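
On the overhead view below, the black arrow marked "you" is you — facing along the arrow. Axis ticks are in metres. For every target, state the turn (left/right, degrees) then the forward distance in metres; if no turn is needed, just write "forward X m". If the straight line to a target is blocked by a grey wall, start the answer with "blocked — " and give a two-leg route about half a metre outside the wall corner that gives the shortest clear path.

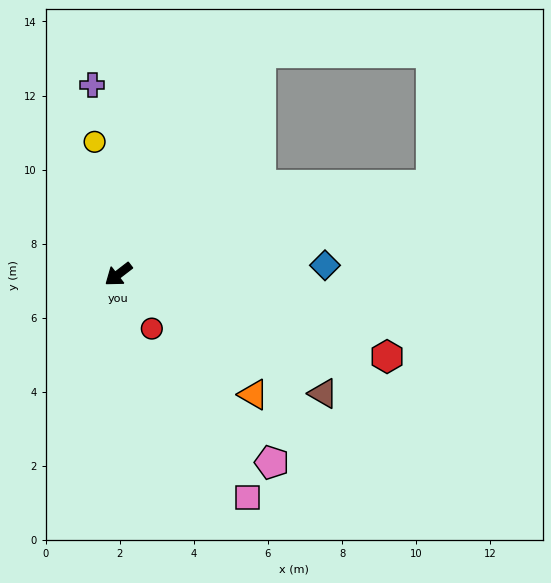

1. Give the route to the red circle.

turn left 84°, forward 1.7 m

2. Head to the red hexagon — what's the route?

turn left 125°, forward 7.6 m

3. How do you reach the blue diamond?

turn left 145°, forward 5.6 m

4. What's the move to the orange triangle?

turn left 101°, forward 4.9 m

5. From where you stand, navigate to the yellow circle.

turn right 117°, forward 3.6 m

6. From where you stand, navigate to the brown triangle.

turn left 112°, forward 6.4 m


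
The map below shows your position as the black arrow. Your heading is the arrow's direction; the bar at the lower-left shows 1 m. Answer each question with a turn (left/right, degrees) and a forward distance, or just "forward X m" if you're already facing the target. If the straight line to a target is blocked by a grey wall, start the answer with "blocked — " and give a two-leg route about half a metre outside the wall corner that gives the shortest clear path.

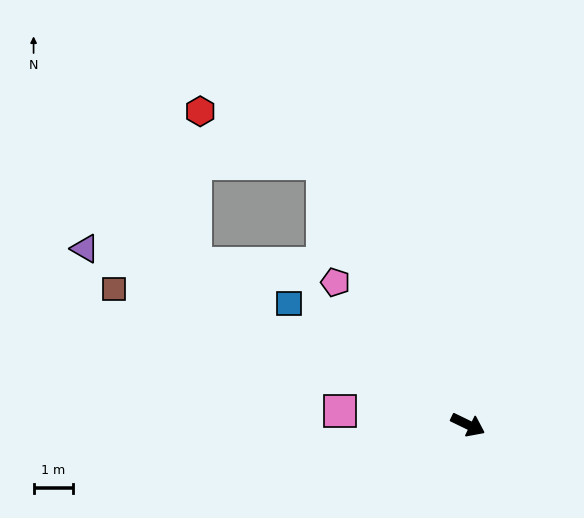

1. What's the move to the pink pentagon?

turn left 159°, forward 5.0 m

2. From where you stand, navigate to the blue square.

turn left 172°, forward 5.5 m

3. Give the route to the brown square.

turn right 175°, forward 9.7 m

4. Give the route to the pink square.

turn right 160°, forward 3.3 m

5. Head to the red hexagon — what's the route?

blocked — turn left 145°, forward 7.6 m, then turn left 38°, forward 3.4 m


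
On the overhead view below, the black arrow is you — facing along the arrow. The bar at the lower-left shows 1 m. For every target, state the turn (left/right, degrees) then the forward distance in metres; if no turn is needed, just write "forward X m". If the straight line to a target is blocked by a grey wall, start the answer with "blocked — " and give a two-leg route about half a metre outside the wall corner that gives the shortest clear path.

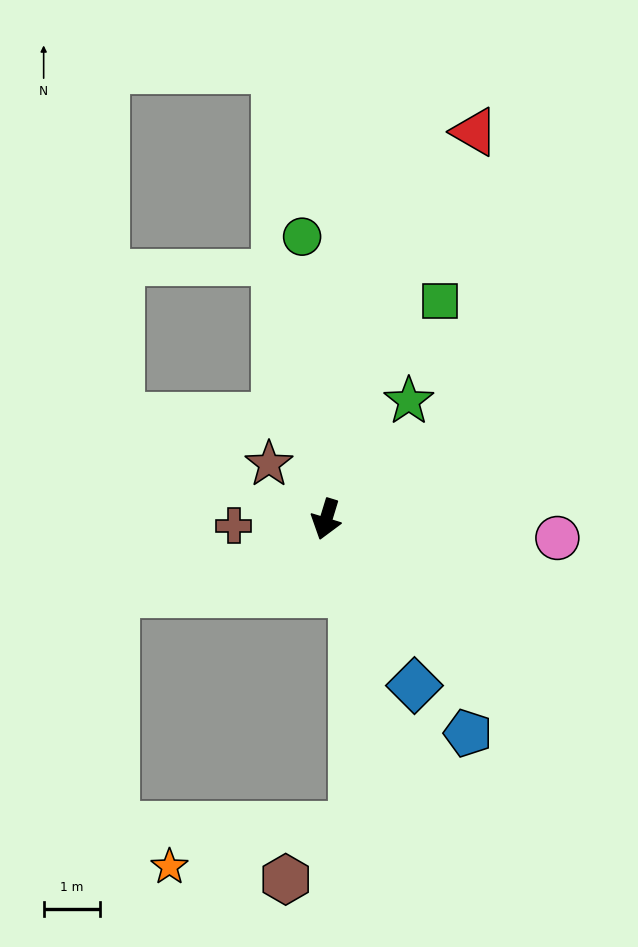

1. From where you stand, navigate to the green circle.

turn right 158°, forward 5.0 m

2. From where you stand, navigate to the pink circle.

turn left 102°, forward 4.1 m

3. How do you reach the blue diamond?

turn left 45°, forward 3.3 m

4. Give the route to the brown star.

turn right 117°, forward 1.4 m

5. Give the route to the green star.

turn left 162°, forward 2.5 m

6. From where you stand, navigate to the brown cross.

turn right 69°, forward 1.6 m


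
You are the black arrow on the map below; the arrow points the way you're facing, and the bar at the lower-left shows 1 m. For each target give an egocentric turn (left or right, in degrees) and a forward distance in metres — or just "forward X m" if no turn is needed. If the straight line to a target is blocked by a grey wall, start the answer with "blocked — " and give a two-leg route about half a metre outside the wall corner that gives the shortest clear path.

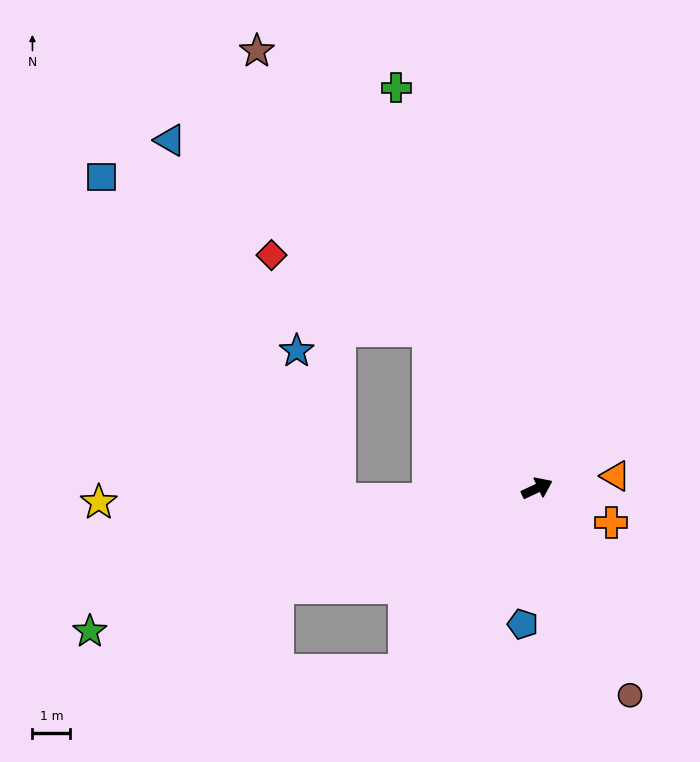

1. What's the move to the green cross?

turn left 84°, forward 11.2 m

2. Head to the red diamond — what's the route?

blocked — turn left 99°, forward 5.1 m, then turn left 30°, forward 4.6 m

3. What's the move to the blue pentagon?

turn right 121°, forward 3.6 m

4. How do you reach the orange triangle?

turn right 16°, forward 2.1 m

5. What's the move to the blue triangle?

blocked — turn left 99°, forward 5.1 m, then turn left 19°, forward 8.5 m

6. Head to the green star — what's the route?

turn left 173°, forward 12.4 m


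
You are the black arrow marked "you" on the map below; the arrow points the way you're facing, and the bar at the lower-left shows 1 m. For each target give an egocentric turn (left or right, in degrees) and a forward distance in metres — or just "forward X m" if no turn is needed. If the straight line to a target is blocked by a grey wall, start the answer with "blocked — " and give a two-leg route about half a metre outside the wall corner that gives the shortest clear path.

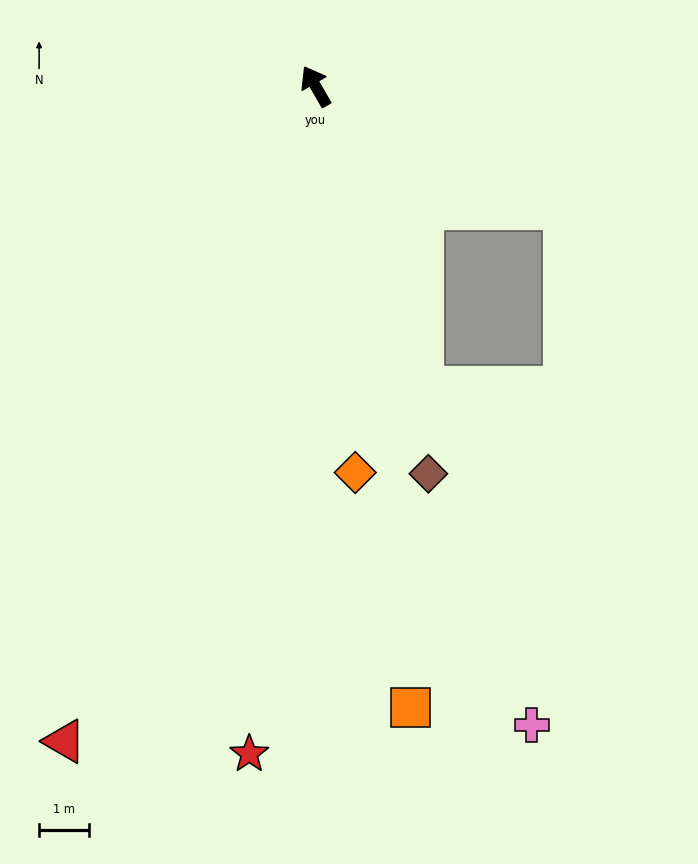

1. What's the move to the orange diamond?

turn left 156°, forward 7.8 m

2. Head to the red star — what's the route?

turn left 144°, forward 13.5 m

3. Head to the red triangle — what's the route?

turn left 129°, forward 14.1 m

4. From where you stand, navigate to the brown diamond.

turn left 166°, forward 8.1 m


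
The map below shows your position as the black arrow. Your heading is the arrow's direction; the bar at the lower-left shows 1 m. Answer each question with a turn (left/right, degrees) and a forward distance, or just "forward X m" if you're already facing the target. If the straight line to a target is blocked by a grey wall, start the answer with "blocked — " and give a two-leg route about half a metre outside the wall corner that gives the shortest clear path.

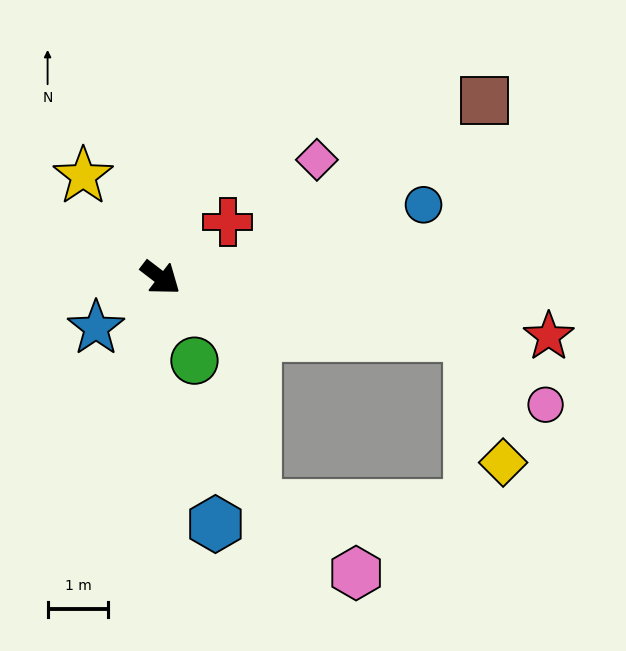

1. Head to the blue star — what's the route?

turn right 105°, forward 1.3 m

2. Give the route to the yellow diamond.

blocked — turn left 27°, forward 5.2 m, then turn right 65°, forward 2.2 m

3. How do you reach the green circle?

turn right 30°, forward 1.5 m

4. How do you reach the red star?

turn left 29°, forward 6.5 m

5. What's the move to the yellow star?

turn left 165°, forward 2.1 m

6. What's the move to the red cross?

turn left 77°, forward 1.4 m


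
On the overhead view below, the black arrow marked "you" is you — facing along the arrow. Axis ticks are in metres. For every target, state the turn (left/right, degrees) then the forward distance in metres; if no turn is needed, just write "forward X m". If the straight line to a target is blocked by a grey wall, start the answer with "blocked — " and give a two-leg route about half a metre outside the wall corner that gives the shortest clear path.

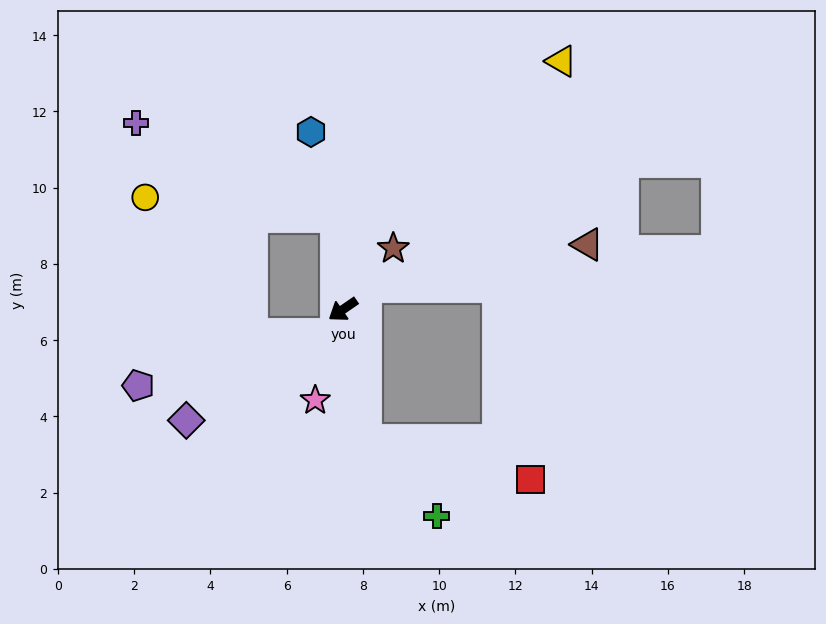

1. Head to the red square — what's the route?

blocked — turn left 65°, forward 3.5 m, then turn left 67°, forward 4.4 m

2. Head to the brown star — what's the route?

turn right 164°, forward 2.1 m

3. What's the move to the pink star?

turn left 38°, forward 2.5 m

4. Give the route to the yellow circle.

blocked — turn right 120°, forward 2.4 m, then turn left 80°, forward 5.0 m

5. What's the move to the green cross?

blocked — turn left 65°, forward 3.5 m, then turn left 33°, forward 2.7 m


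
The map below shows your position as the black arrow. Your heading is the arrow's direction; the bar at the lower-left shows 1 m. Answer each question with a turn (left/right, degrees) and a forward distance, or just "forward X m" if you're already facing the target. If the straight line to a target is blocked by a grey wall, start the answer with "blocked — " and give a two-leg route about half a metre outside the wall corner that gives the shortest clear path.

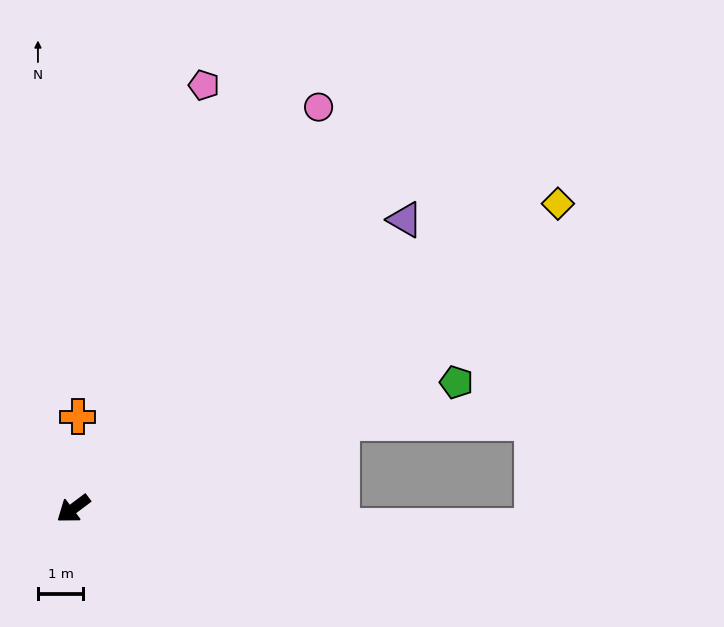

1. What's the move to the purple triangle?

turn right 176°, forward 9.7 m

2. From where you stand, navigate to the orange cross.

turn right 130°, forward 2.0 m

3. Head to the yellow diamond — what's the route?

turn left 175°, forward 12.7 m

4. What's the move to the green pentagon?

turn left 161°, forward 8.9 m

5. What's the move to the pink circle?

turn right 158°, forward 10.4 m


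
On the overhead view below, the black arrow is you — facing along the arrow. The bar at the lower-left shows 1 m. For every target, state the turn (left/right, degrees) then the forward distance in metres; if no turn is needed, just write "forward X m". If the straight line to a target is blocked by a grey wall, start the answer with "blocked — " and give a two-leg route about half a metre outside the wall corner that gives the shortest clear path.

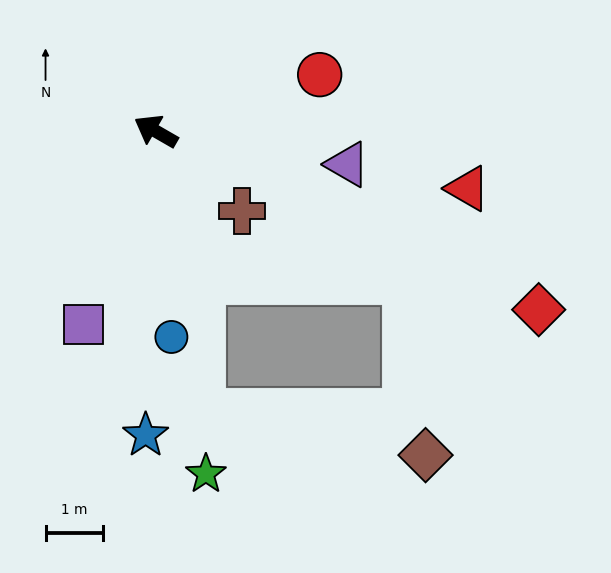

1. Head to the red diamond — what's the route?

turn right 175°, forward 7.3 m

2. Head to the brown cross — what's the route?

turn left 167°, forward 2.0 m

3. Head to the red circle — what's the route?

turn right 131°, forward 3.0 m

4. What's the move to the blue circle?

turn left 124°, forward 3.6 m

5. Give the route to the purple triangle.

turn right 160°, forward 3.4 m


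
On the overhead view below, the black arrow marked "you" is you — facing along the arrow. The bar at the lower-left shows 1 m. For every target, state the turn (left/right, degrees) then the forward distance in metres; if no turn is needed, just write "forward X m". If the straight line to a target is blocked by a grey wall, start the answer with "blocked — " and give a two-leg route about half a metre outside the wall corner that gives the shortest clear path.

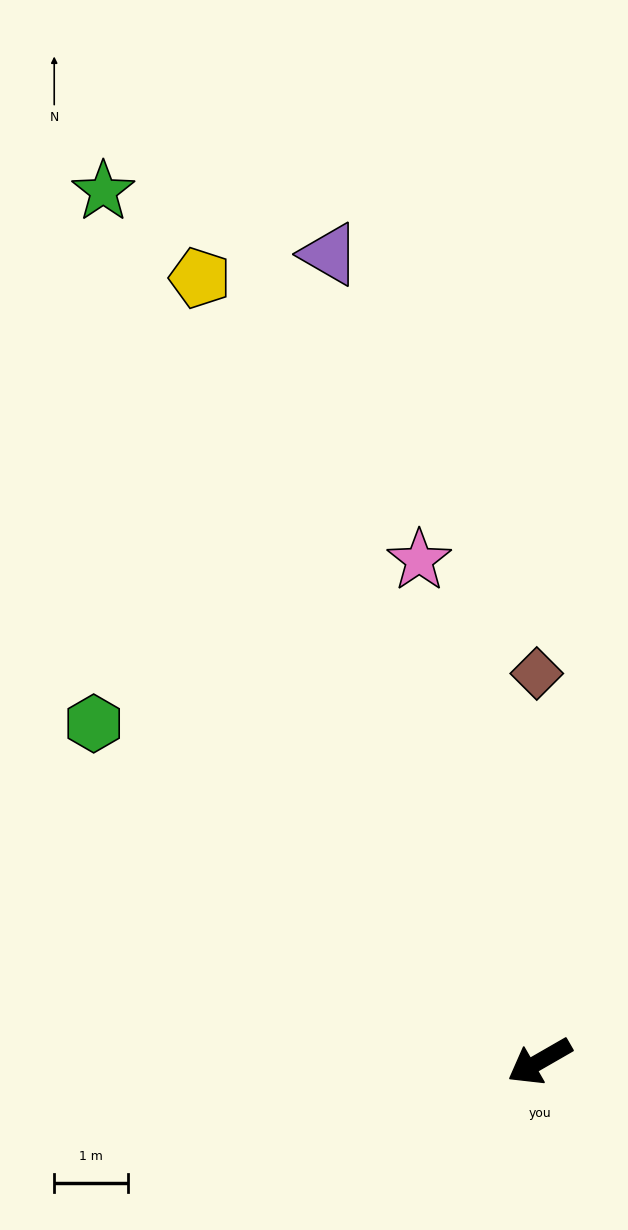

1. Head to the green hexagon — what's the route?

turn right 67°, forward 7.6 m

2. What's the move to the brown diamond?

turn right 119°, forward 5.3 m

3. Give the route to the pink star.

turn right 106°, forward 7.0 m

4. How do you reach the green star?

turn right 93°, forward 13.2 m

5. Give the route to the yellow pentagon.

turn right 96°, forward 11.6 m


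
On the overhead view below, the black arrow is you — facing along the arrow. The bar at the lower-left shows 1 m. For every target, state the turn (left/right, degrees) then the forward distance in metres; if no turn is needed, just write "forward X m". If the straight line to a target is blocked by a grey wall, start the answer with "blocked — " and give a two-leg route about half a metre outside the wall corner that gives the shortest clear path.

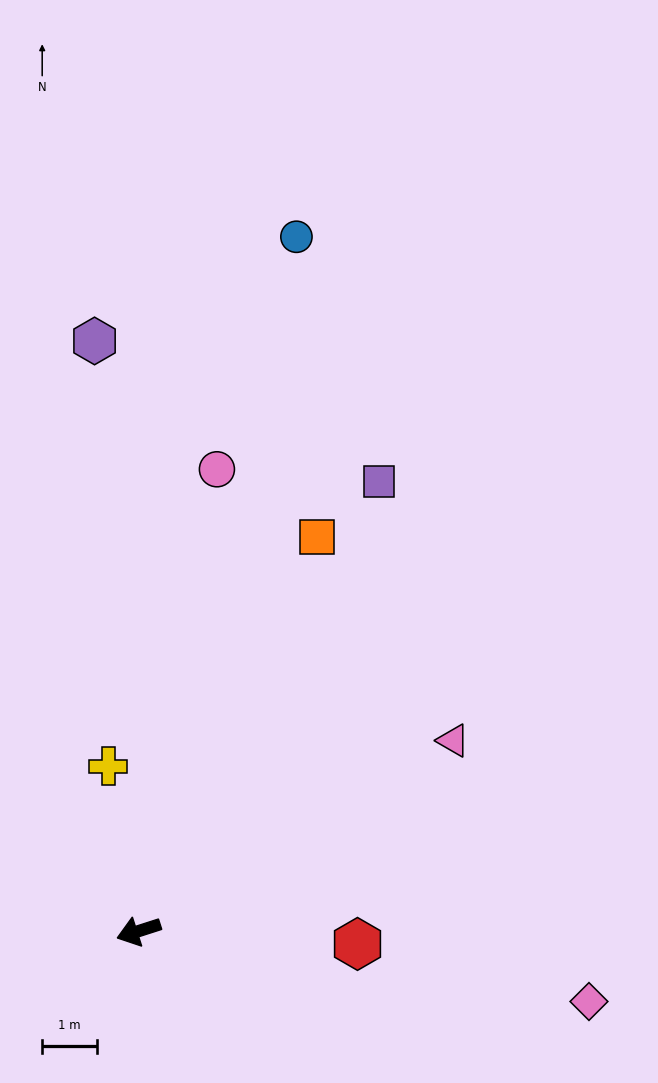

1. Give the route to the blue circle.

turn right 121°, forward 13.0 m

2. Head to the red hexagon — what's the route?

turn left 159°, forward 4.0 m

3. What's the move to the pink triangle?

turn right 167°, forward 6.7 m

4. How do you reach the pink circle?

turn right 117°, forward 8.6 m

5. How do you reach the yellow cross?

turn right 97°, forward 3.1 m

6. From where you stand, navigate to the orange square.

turn right 132°, forward 7.9 m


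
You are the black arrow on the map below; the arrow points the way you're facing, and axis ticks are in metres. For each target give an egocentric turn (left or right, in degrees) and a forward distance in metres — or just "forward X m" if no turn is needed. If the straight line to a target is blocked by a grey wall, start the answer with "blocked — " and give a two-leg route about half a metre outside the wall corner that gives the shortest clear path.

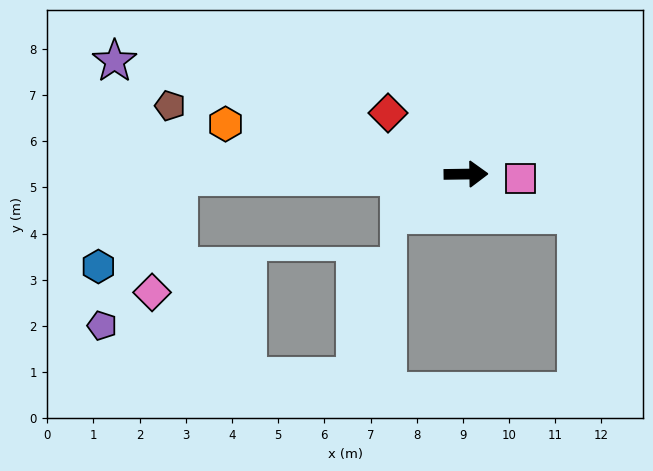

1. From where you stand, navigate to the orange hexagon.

turn left 167°, forward 5.3 m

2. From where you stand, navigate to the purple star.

turn left 161°, forward 8.0 m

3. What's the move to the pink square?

turn right 5°, forward 1.2 m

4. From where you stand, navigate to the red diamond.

turn left 141°, forward 2.1 m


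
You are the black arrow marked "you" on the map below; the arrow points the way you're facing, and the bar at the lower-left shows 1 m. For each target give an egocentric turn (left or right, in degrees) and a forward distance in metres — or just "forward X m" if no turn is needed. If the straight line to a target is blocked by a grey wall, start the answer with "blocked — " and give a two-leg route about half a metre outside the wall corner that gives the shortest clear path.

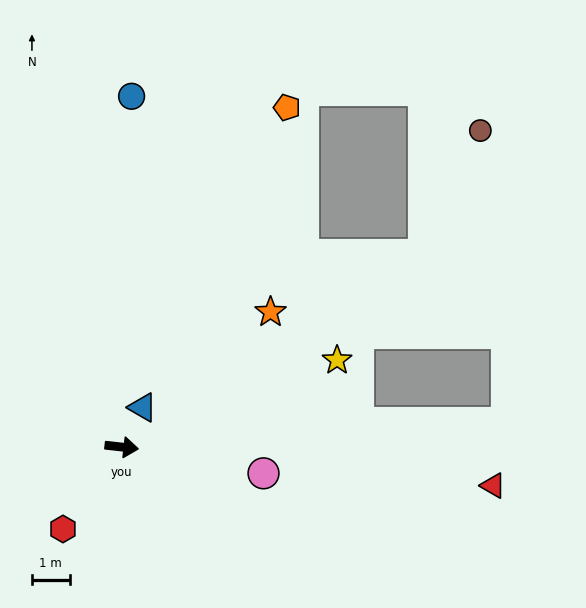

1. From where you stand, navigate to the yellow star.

turn left 28°, forward 6.2 m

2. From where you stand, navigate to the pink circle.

turn right 4°, forward 3.8 m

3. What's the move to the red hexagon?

turn right 119°, forward 2.7 m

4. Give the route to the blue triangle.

turn left 69°, forward 1.2 m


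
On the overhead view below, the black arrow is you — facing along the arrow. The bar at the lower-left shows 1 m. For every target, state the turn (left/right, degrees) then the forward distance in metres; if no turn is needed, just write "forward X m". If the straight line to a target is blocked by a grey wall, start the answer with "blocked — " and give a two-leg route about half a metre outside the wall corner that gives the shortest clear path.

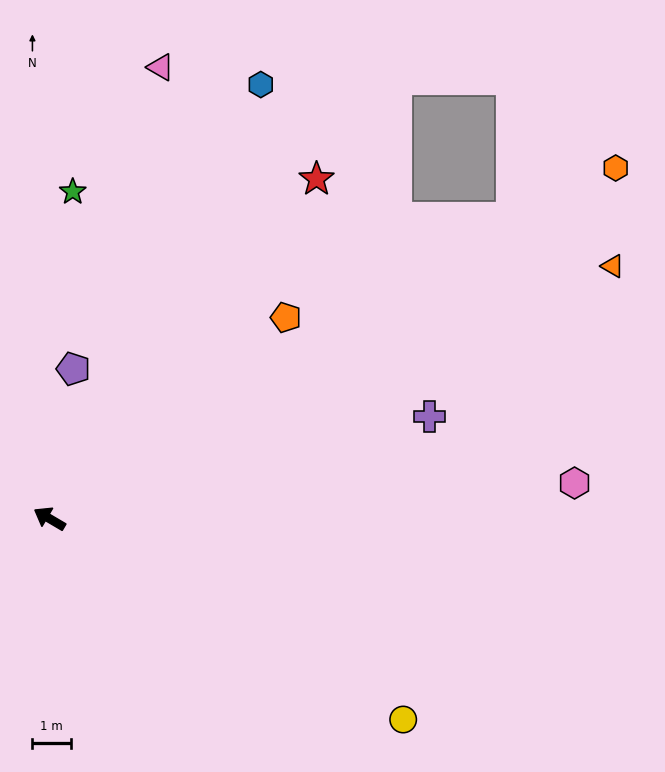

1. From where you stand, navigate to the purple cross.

turn right 134°, forward 10.3 m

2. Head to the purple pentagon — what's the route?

turn right 69°, forward 4.0 m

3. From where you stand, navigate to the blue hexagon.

turn right 85°, forward 12.6 m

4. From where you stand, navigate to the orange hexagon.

turn right 118°, forward 17.4 m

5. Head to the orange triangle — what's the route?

turn right 125°, forward 16.1 m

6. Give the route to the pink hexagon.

turn right 146°, forward 13.7 m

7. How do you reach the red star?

turn right 98°, forward 11.3 m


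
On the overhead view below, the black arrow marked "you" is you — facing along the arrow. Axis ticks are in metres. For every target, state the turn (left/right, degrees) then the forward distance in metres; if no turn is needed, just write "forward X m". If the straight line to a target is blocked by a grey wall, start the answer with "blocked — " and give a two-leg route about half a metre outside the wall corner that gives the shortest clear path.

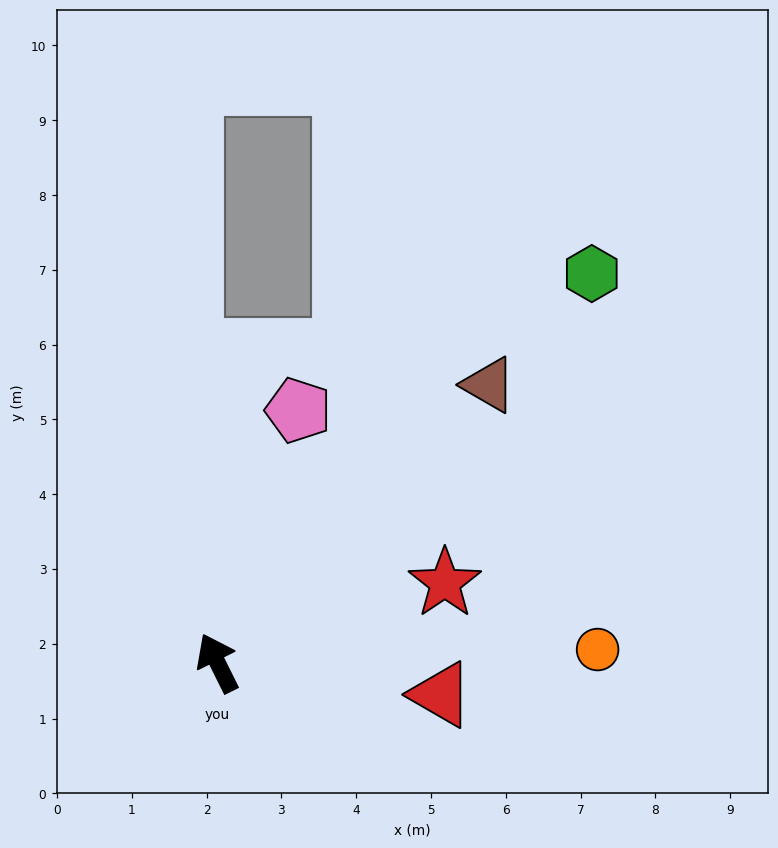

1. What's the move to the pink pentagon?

turn right 44°, forward 3.5 m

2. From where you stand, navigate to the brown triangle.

turn right 71°, forward 5.2 m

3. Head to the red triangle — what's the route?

turn right 125°, forward 3.0 m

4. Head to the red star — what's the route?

turn right 97°, forward 3.2 m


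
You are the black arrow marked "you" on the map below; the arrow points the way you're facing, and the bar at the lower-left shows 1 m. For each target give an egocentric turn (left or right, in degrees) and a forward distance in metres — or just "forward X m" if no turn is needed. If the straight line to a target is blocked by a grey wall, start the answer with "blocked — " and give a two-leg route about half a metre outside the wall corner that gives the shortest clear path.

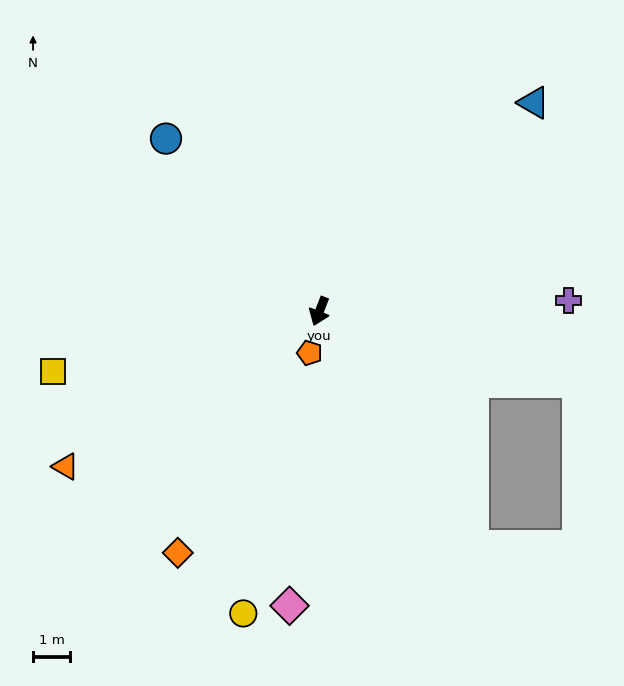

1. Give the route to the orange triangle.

turn right 37°, forward 8.0 m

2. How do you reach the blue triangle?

turn left 156°, forward 8.0 m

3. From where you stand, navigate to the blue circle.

turn right 117°, forward 6.2 m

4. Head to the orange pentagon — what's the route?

turn left 8°, forward 1.1 m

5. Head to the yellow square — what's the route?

turn right 56°, forward 7.3 m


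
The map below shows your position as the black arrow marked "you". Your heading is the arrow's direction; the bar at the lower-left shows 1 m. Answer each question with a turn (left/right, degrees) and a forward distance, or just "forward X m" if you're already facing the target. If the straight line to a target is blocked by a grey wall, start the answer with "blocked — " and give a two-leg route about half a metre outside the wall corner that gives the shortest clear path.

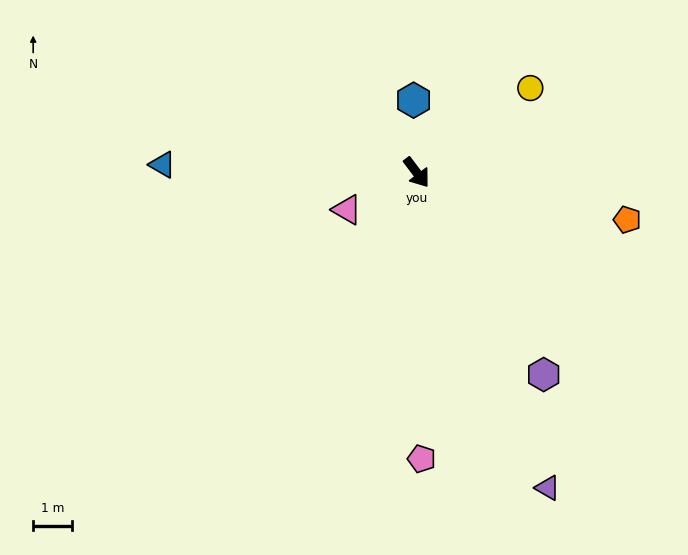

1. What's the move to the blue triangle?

turn right 129°, forward 6.5 m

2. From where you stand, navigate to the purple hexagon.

turn right 5°, forward 6.1 m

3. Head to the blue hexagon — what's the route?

turn left 145°, forward 1.8 m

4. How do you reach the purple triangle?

turn right 14°, forward 8.7 m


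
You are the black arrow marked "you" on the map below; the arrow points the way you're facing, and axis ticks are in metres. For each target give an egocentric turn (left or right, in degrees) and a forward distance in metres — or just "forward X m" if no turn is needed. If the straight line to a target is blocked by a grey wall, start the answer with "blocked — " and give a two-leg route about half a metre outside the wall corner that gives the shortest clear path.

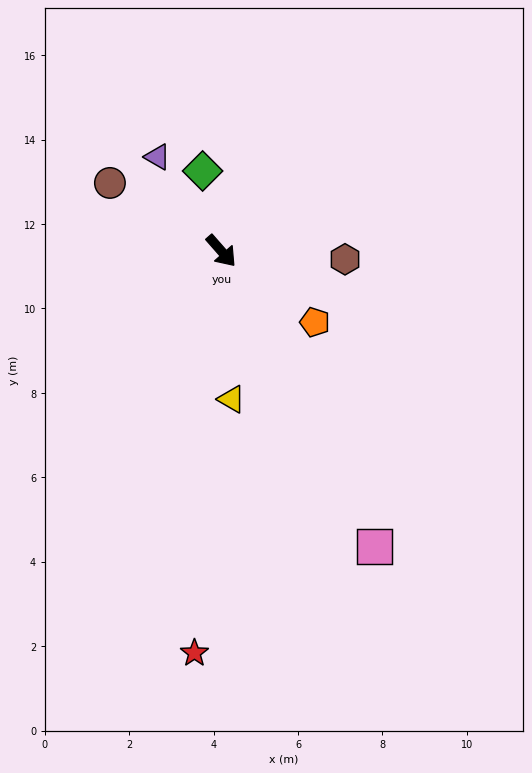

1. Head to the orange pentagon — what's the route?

turn left 11°, forward 2.8 m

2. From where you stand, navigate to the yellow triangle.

turn right 37°, forward 3.5 m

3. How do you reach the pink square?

turn right 14°, forward 7.9 m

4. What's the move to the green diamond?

turn left 152°, forward 1.9 m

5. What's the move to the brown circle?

turn right 163°, forward 3.1 m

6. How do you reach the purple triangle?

turn left 173°, forward 2.7 m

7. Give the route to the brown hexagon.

turn left 45°, forward 2.9 m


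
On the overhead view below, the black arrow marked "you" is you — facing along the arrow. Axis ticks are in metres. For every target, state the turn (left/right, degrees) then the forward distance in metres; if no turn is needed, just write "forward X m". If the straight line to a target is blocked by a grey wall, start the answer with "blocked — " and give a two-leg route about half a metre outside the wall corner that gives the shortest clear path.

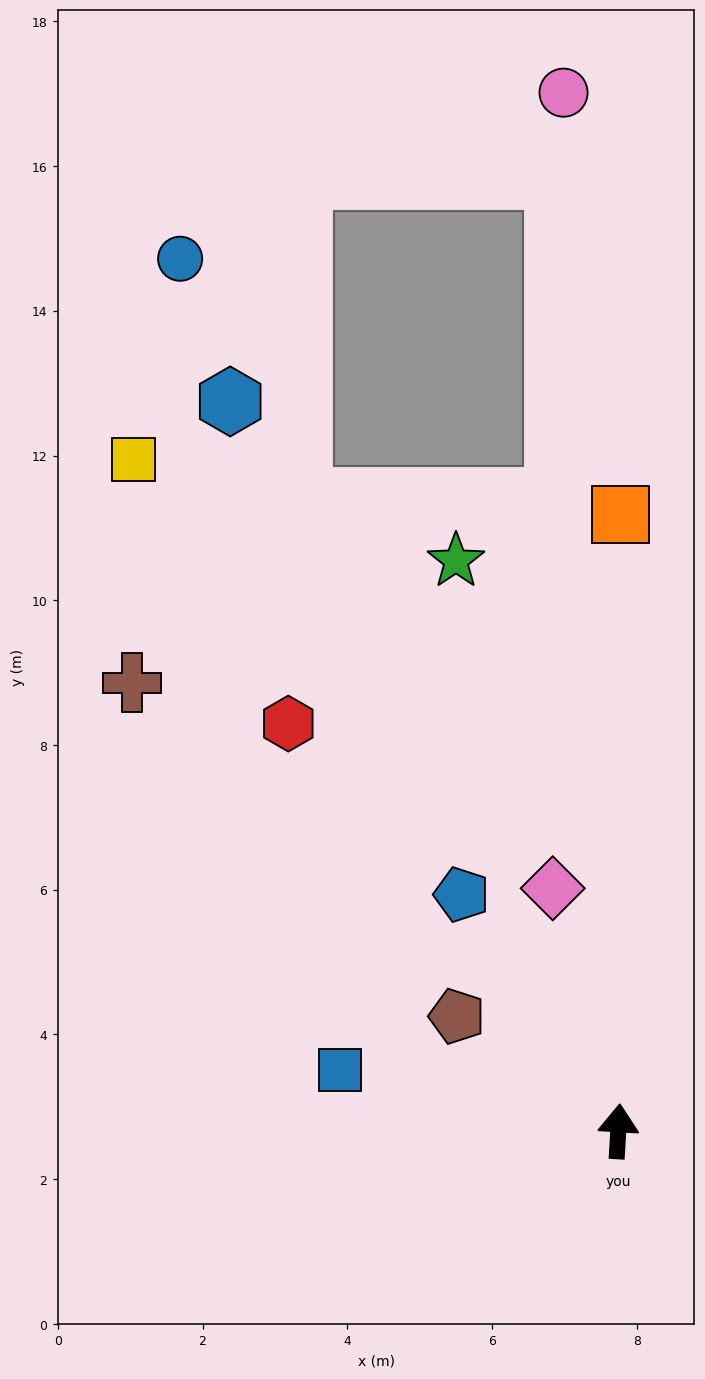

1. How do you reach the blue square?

turn left 81°, forward 3.9 m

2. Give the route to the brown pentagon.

turn left 58°, forward 2.7 m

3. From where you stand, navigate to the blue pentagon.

turn left 37°, forward 3.9 m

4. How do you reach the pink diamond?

turn left 18°, forward 3.5 m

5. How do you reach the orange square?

turn left 3°, forward 8.5 m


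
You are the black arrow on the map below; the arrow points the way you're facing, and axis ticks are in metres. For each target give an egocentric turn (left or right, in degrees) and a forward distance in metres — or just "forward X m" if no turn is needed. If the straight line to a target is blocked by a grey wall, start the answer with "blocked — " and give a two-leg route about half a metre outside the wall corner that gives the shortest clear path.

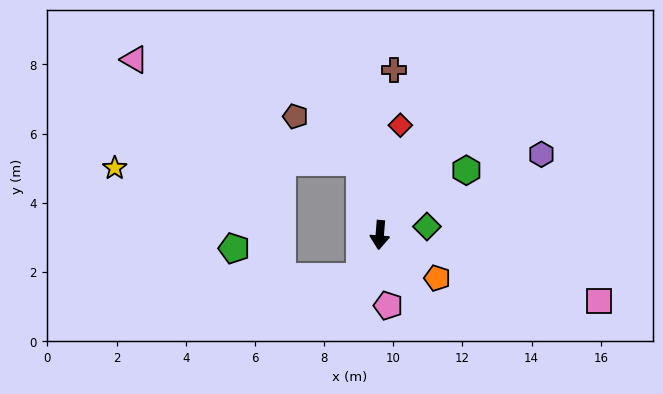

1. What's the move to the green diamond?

turn left 105°, forward 1.4 m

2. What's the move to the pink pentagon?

turn left 11°, forward 2.1 m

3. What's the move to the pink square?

turn left 78°, forward 6.6 m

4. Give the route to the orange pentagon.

turn left 58°, forward 2.1 m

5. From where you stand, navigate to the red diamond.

turn left 174°, forward 3.2 m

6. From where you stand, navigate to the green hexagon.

turn left 131°, forward 3.1 m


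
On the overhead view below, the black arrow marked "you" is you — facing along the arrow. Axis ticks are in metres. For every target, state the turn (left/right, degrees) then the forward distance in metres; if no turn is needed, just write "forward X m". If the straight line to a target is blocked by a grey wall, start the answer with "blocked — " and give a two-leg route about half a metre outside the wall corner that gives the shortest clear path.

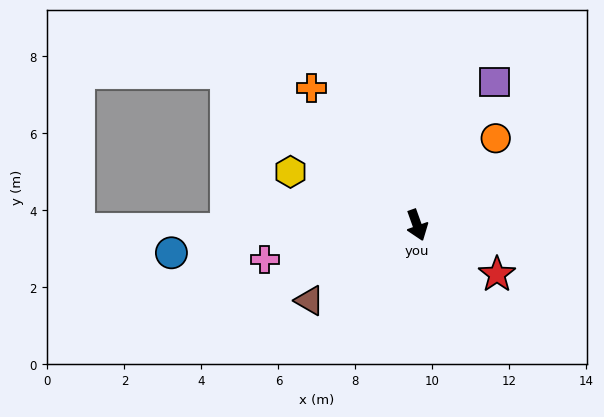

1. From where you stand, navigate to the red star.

turn left 39°, forward 2.4 m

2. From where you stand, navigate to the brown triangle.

turn right 75°, forward 3.4 m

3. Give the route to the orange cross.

turn right 162°, forward 4.5 m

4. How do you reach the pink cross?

turn right 97°, forward 4.1 m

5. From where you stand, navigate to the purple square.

turn left 132°, forward 4.2 m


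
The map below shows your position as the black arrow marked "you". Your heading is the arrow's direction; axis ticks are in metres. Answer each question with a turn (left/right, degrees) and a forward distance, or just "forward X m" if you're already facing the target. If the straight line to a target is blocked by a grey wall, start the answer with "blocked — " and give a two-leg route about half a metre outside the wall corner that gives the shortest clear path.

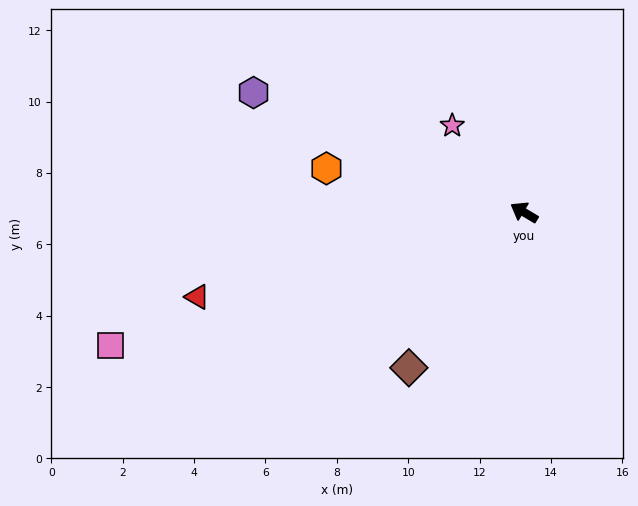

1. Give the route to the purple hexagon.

turn left 7°, forward 8.3 m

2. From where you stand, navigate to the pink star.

turn right 20°, forward 3.2 m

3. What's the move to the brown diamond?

turn left 84°, forward 5.4 m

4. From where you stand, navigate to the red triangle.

turn left 45°, forward 9.5 m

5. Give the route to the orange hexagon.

turn left 18°, forward 5.7 m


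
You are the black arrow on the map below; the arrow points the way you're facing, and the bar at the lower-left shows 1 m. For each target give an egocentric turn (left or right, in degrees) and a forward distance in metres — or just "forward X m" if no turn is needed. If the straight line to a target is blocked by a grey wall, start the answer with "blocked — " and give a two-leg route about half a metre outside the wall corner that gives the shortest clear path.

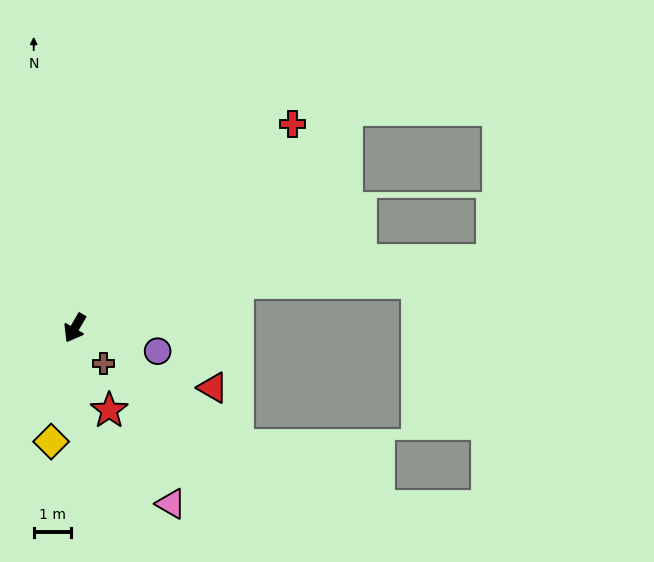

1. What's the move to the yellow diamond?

turn left 18°, forward 3.1 m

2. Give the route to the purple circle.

turn left 104°, forward 2.3 m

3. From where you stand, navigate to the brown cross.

turn left 69°, forward 1.2 m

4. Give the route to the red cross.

turn left 163°, forward 7.9 m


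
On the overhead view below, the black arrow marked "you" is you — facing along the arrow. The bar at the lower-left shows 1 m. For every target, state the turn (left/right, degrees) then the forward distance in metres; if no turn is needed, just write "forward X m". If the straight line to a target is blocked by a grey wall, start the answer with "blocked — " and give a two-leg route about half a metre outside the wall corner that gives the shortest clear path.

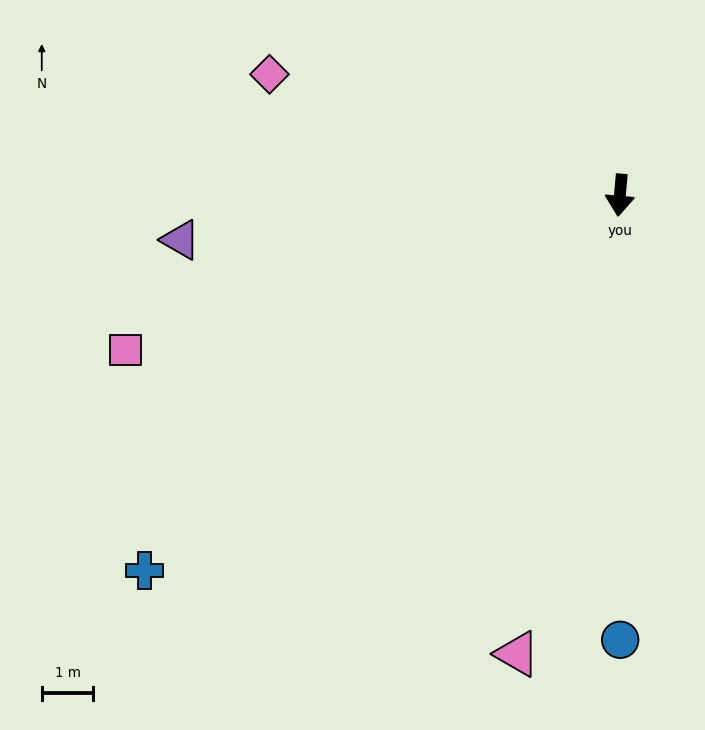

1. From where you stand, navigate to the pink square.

turn right 68°, forward 10.0 m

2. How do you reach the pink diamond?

turn right 104°, forward 7.2 m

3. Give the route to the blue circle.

turn left 5°, forward 8.6 m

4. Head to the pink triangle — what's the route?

turn right 8°, forward 9.1 m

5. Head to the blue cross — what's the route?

turn right 47°, forward 11.7 m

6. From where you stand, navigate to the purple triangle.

turn right 79°, forward 8.6 m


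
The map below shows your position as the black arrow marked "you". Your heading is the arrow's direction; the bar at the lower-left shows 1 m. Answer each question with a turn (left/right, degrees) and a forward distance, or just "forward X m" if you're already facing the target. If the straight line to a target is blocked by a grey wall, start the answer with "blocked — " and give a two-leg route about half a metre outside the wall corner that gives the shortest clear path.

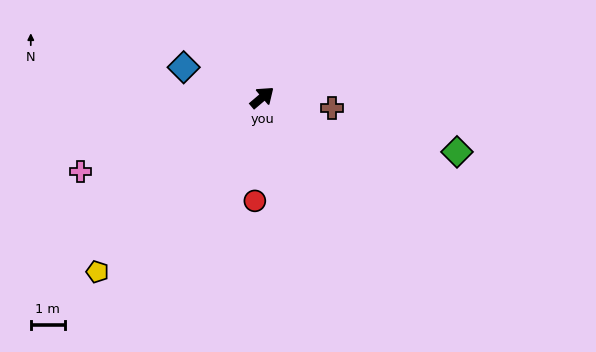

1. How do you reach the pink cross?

turn left 162°, forward 5.8 m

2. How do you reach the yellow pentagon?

turn right 174°, forward 7.0 m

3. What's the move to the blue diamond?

turn left 119°, forward 2.5 m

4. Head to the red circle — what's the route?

turn right 134°, forward 3.0 m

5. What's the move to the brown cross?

turn right 49°, forward 2.1 m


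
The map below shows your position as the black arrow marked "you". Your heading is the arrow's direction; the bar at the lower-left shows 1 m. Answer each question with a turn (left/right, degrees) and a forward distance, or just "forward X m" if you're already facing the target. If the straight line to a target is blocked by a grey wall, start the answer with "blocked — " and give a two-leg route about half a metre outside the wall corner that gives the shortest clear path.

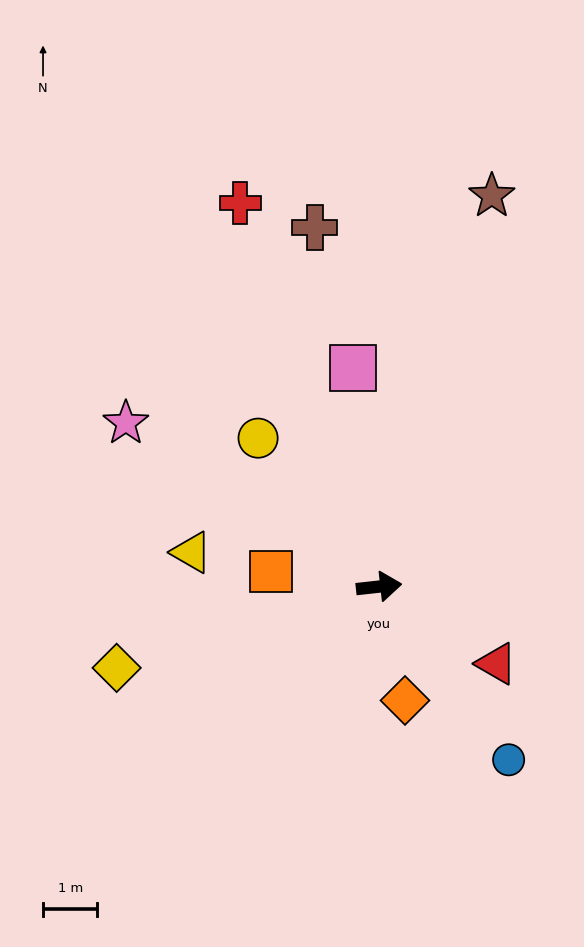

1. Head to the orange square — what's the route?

turn left 166°, forward 2.0 m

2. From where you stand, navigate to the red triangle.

turn right 40°, forward 2.6 m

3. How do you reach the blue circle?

turn right 60°, forward 4.0 m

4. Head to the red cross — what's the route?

turn left 104°, forward 7.5 m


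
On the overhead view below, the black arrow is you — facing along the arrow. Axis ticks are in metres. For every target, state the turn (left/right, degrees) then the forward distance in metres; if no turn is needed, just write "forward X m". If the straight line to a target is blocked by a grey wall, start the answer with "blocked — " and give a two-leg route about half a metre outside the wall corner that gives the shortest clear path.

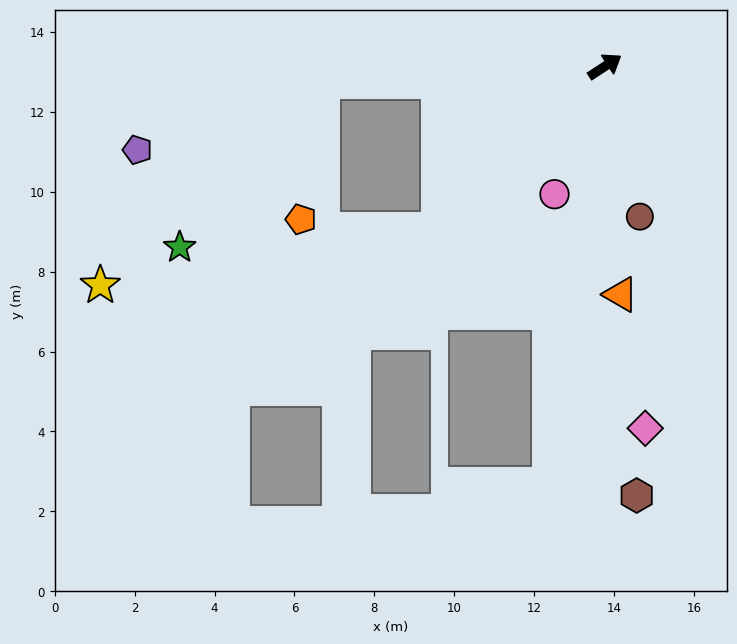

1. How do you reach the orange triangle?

turn right 119°, forward 5.7 m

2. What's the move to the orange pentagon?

blocked — turn left 150°, forward 7.1 m, then turn left 78°, forward 3.5 m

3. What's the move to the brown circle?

turn right 110°, forward 3.9 m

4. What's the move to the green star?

blocked — turn left 150°, forward 7.1 m, then turn left 46°, forward 5.5 m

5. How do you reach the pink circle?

turn right 145°, forward 3.4 m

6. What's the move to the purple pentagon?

blocked — turn left 150°, forward 7.1 m, then turn left 17°, forward 4.9 m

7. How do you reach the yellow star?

blocked — turn right 169°, forward 5.8 m, then turn right 35°, forward 8.6 m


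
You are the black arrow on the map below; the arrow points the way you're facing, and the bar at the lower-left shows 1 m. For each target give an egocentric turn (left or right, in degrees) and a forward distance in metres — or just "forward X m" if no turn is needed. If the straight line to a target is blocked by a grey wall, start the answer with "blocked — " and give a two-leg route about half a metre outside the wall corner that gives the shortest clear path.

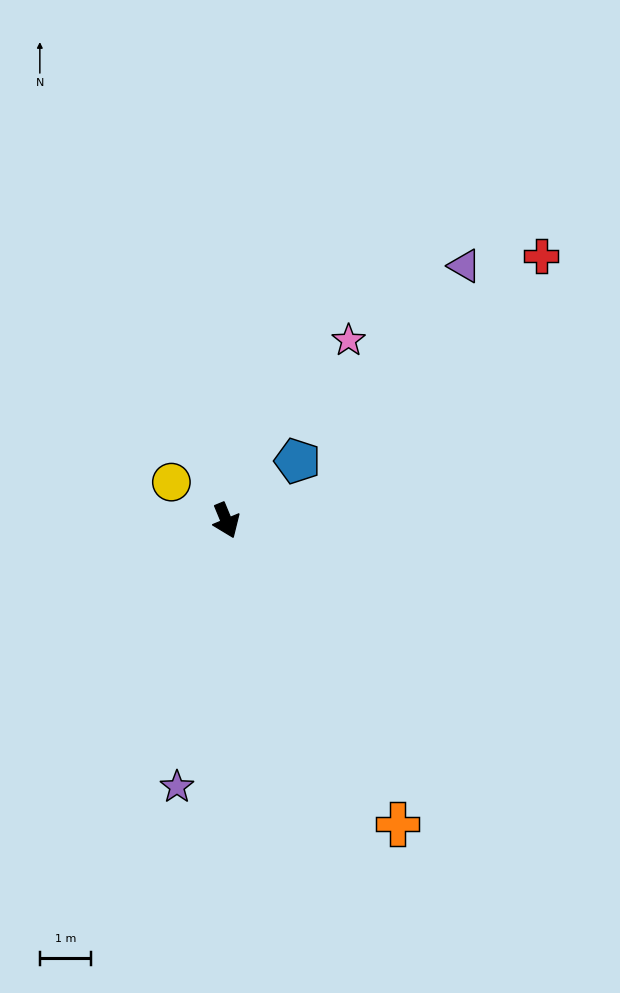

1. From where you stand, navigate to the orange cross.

turn left 7°, forward 6.8 m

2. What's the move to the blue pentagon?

turn left 107°, forward 1.8 m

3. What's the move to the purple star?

turn right 33°, forward 5.3 m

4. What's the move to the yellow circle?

turn right 148°, forward 1.3 m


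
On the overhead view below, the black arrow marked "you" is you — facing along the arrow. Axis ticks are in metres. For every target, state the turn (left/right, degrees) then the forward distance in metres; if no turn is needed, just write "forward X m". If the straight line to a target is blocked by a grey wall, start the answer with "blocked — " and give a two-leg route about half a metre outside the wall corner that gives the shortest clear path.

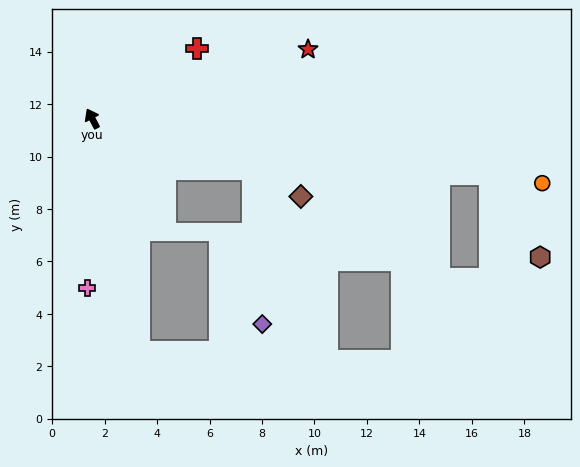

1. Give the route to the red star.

turn right 100°, forward 8.6 m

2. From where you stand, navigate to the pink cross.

turn left 151°, forward 6.5 m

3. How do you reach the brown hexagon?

blocked — turn right 126°, forward 15.3 m, then turn right 50°, forward 3.7 m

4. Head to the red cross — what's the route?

turn right 84°, forward 4.8 m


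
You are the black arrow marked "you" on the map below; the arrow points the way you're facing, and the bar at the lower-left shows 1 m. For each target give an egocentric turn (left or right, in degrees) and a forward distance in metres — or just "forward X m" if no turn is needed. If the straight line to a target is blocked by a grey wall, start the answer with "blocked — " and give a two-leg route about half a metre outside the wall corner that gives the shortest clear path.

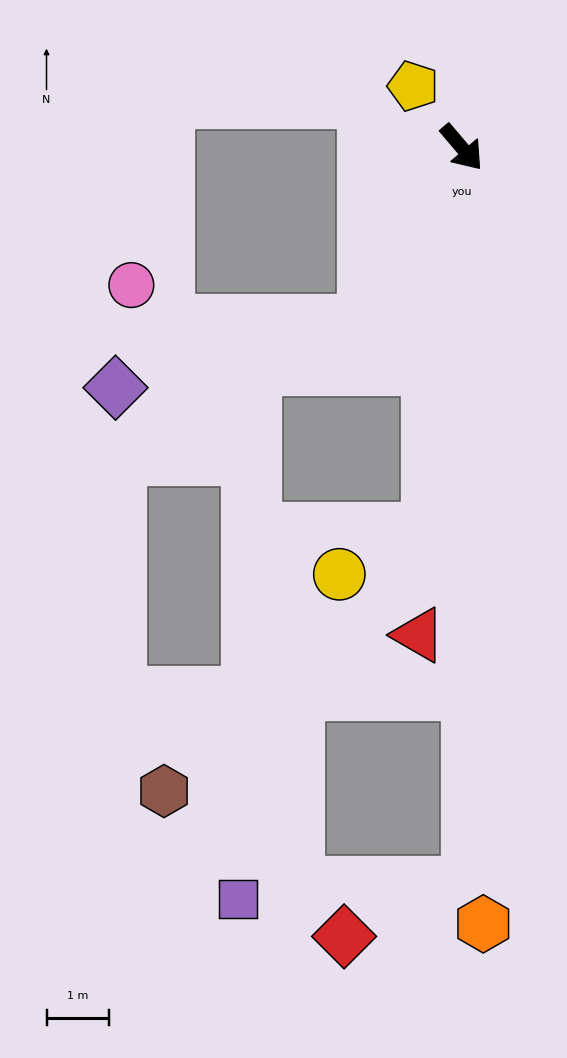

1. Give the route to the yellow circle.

blocked — turn right 45°, forward 6.1 m, then turn right 59°, forward 1.6 m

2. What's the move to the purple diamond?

blocked — turn right 70°, forward 3.2 m, then turn right 45°, forward 4.1 m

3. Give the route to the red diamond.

blocked — turn right 40°, forward 11.7 m, then turn right 67°, forward 2.1 m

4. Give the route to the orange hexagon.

turn right 39°, forward 12.4 m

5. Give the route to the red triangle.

turn right 45°, forward 7.8 m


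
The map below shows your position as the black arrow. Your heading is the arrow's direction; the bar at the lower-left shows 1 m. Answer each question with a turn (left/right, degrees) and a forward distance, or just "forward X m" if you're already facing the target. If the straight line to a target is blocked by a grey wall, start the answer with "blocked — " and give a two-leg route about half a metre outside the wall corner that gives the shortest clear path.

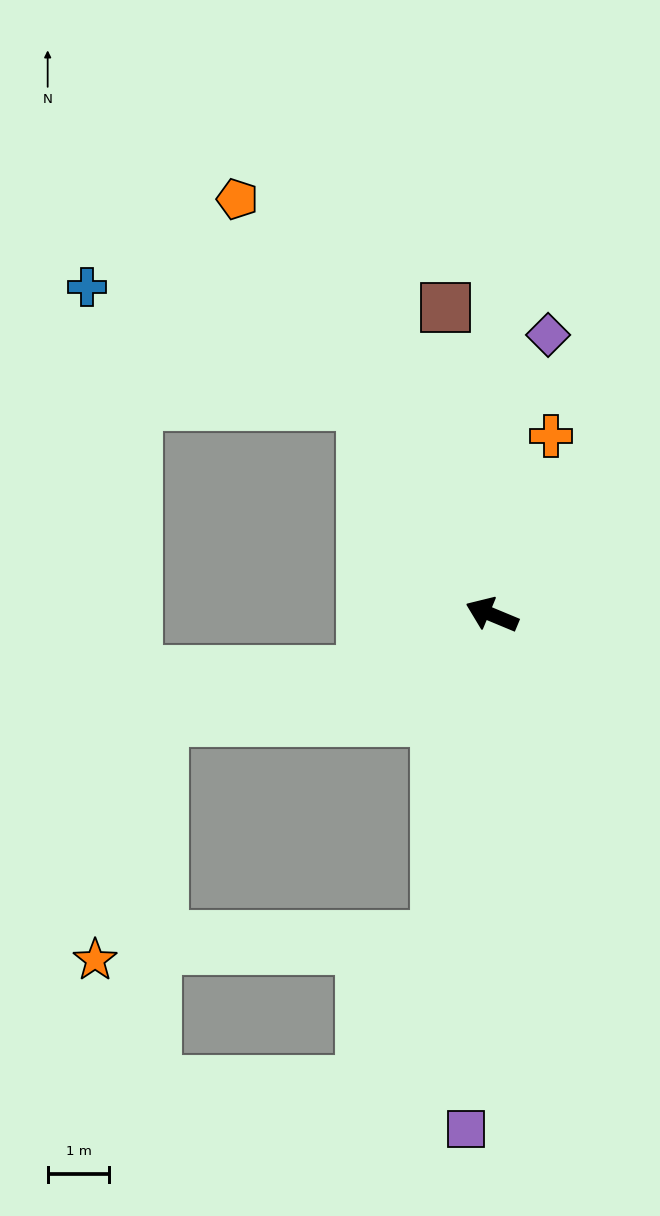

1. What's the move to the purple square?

turn left 110°, forward 8.3 m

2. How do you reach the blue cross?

blocked — turn right 36°, forward 4.0 m, then turn left 36°, forward 4.9 m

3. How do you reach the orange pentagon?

turn right 36°, forward 7.9 m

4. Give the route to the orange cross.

turn right 86°, forward 3.0 m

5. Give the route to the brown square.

turn right 59°, forward 5.0 m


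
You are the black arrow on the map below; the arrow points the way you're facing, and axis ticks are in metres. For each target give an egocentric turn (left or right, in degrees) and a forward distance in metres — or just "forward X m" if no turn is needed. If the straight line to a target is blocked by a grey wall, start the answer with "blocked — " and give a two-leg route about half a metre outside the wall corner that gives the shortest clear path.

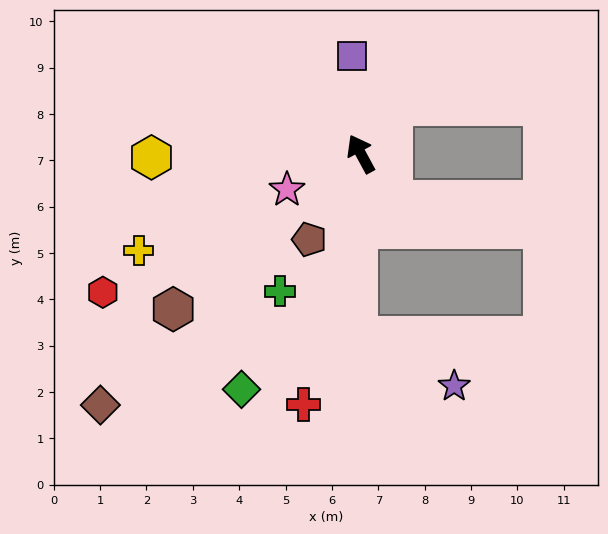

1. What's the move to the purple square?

turn right 23°, forward 2.1 m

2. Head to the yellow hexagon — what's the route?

turn left 62°, forward 4.5 m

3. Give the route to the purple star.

blocked — turn left 151°, forward 3.9 m, then turn left 63°, forward 2.3 m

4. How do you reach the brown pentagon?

turn left 120°, forward 2.2 m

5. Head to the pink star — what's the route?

turn left 87°, forward 1.8 m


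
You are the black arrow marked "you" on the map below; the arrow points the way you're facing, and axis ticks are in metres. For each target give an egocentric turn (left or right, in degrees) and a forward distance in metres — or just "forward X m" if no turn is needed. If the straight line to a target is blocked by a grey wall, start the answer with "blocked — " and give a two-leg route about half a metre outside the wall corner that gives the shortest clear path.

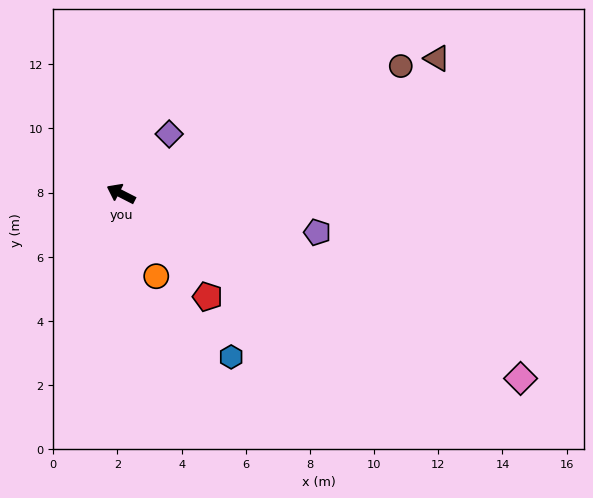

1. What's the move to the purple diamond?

turn right 102°, forward 2.4 m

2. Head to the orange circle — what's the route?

turn left 140°, forward 2.8 m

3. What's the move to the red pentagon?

turn left 157°, forward 4.2 m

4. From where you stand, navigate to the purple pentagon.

turn right 164°, forward 6.2 m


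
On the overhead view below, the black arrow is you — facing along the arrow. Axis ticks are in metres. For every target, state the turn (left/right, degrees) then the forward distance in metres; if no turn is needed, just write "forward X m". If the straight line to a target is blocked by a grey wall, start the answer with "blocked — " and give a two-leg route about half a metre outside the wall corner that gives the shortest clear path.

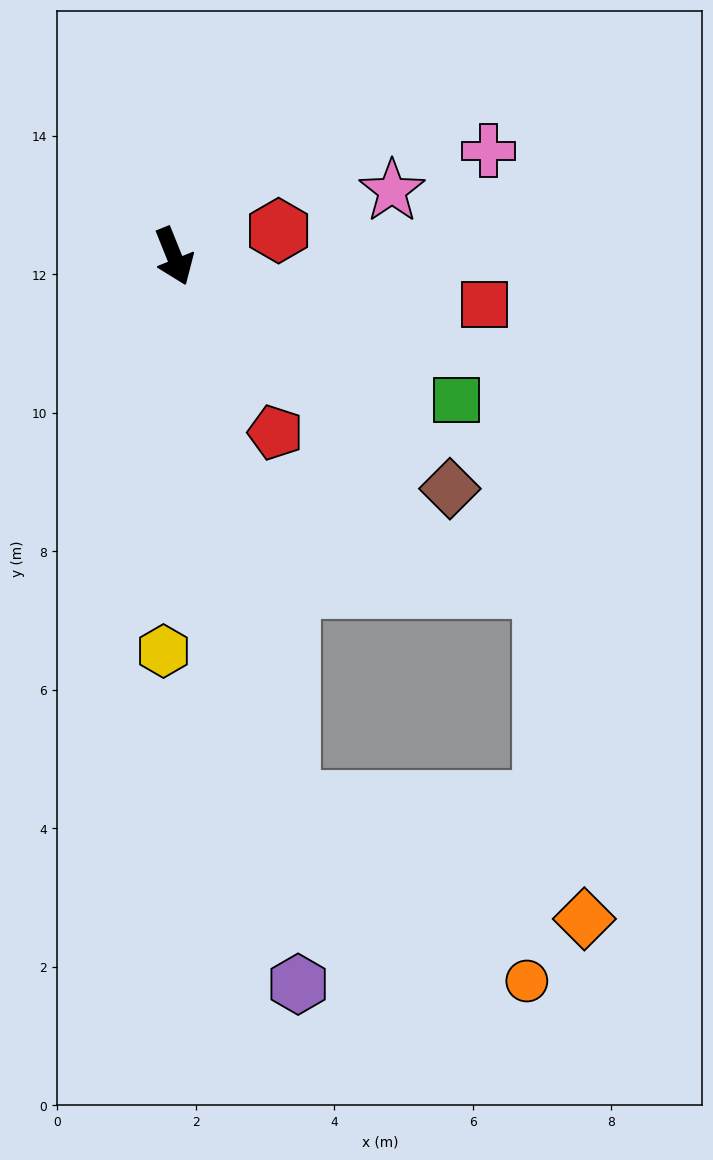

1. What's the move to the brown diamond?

turn left 28°, forward 5.2 m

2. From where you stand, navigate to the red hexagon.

turn left 82°, forward 1.6 m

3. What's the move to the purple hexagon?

turn right 12°, forward 10.7 m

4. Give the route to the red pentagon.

turn left 8°, forward 2.9 m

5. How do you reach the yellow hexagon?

turn right 23°, forward 5.7 m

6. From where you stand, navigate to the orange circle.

blocked — turn right 10°, forward 8.0 m, then turn left 41°, forward 4.3 m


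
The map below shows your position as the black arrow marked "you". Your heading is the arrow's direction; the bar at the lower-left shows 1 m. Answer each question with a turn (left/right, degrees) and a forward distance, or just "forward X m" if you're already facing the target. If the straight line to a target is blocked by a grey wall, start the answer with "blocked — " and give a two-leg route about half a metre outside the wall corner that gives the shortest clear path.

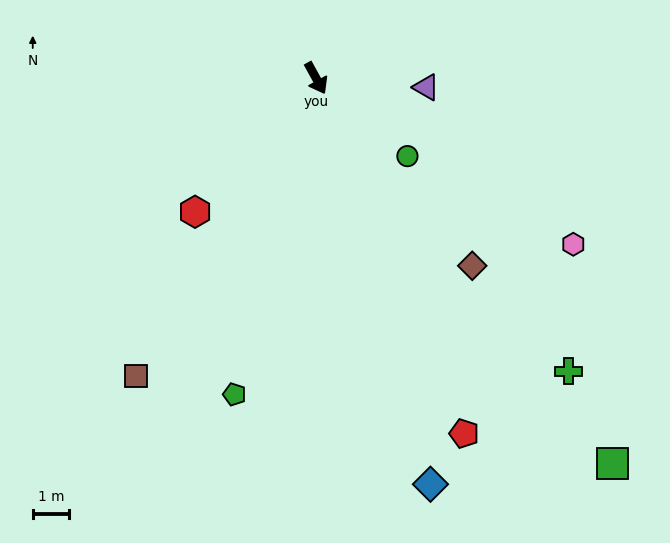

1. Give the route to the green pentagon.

turn right 43°, forward 9.0 m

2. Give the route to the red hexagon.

turn right 71°, forward 5.0 m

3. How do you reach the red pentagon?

turn right 6°, forward 10.6 m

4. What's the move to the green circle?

turn left 21°, forward 3.3 m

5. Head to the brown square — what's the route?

turn right 60°, forward 9.6 m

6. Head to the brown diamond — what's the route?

turn left 11°, forward 6.7 m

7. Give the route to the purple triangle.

turn left 56°, forward 3.0 m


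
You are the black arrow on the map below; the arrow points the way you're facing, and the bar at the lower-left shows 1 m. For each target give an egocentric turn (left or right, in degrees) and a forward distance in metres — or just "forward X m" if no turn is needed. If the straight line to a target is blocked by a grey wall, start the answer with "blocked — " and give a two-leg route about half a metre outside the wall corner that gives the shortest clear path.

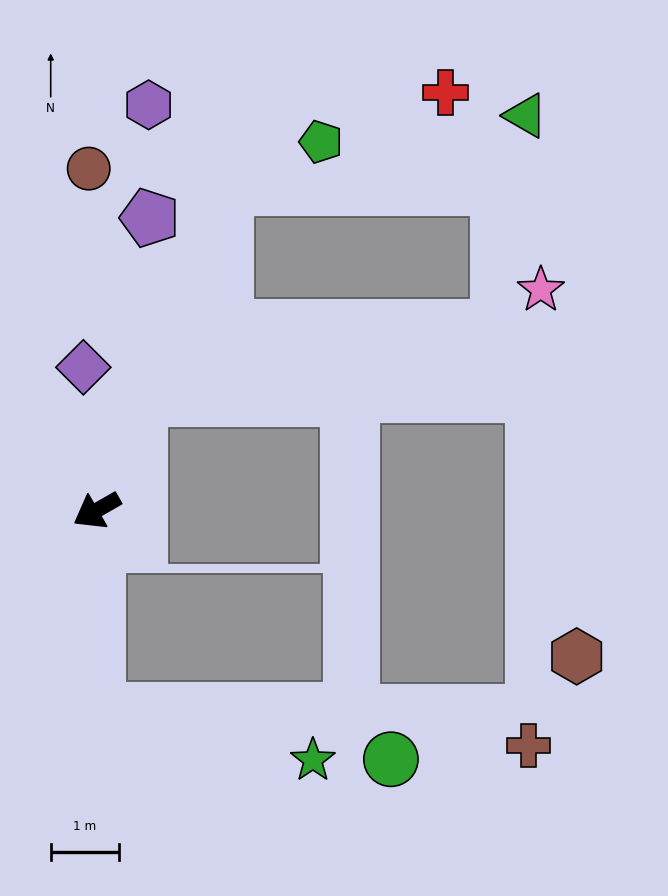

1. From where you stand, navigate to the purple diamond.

turn right 115°, forward 2.1 m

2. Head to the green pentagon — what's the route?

blocked — turn right 141°, forward 5.1 m, then turn right 44°, forward 1.6 m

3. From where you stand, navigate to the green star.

blocked — turn left 60°, forward 2.9 m, then turn left 77°, forward 3.2 m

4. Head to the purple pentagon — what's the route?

turn right 130°, forward 4.3 m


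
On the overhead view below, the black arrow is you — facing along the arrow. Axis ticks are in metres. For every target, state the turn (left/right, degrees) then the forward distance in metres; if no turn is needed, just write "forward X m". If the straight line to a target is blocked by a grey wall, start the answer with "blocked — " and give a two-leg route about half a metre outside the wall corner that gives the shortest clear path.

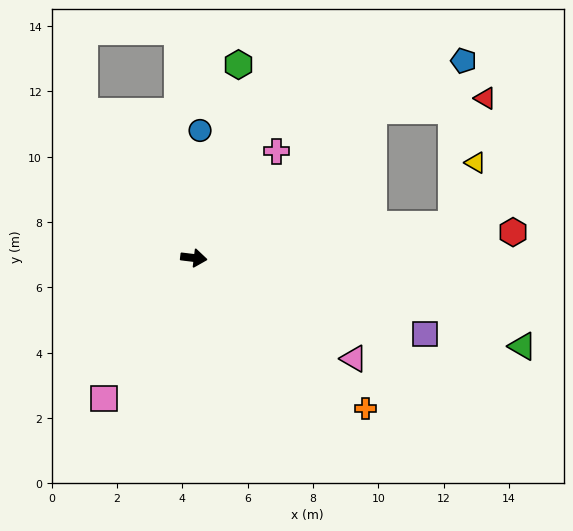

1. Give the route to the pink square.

turn right 116°, forward 5.1 m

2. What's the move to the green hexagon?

turn left 84°, forward 6.1 m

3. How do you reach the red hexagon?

turn left 12°, forward 9.8 m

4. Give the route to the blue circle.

turn left 94°, forward 3.9 m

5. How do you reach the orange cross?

turn right 34°, forward 7.0 m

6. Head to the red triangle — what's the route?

blocked — turn left 46°, forward 7.1 m, then turn right 33°, forward 3.5 m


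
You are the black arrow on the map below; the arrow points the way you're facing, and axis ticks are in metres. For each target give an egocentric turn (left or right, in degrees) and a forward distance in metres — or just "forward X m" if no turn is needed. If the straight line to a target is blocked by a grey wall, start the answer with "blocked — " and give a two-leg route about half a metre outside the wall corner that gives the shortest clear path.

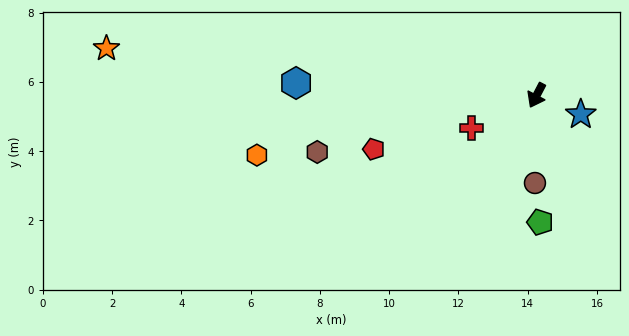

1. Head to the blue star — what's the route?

turn left 94°, forward 1.4 m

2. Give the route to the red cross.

turn right 36°, forward 2.1 m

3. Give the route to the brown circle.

turn left 27°, forward 2.5 m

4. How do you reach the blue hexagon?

turn right 65°, forward 7.0 m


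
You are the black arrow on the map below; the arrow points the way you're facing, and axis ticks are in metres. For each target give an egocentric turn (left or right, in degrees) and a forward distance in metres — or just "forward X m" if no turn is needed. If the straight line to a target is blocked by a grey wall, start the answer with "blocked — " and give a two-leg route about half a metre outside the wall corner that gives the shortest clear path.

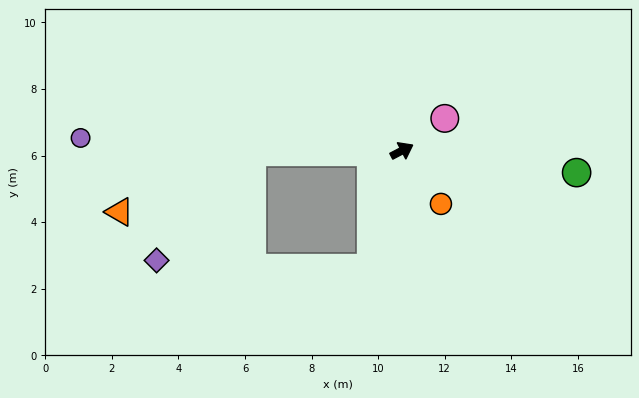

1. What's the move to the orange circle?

turn right 81°, forward 2.0 m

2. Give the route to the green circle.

turn right 35°, forward 5.3 m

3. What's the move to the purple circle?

turn left 150°, forward 9.7 m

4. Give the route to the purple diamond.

blocked — turn left 153°, forward 4.5 m, then turn left 48°, forward 4.3 m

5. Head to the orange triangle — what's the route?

blocked — turn left 153°, forward 4.5 m, then turn left 24°, forward 4.4 m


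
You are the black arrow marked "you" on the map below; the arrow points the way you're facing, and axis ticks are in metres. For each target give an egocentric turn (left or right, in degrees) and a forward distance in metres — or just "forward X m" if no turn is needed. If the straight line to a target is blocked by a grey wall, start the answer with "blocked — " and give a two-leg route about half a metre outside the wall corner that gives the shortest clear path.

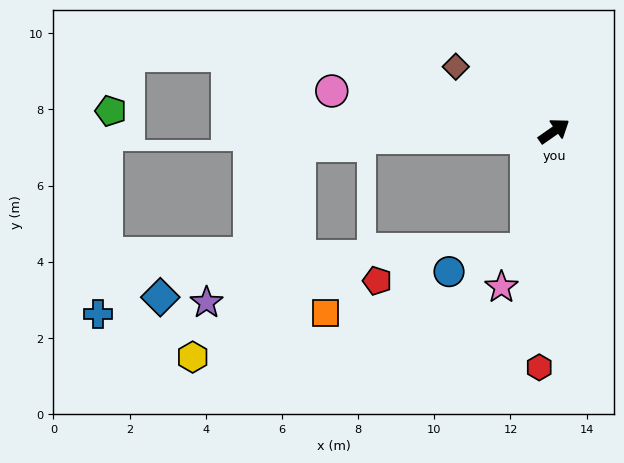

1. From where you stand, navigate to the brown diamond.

turn left 112°, forward 3.1 m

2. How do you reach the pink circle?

turn left 135°, forward 5.9 m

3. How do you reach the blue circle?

blocked — turn right 138°, forward 3.2 m, then turn right 61°, forward 2.1 m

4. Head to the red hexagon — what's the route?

turn right 129°, forward 6.2 m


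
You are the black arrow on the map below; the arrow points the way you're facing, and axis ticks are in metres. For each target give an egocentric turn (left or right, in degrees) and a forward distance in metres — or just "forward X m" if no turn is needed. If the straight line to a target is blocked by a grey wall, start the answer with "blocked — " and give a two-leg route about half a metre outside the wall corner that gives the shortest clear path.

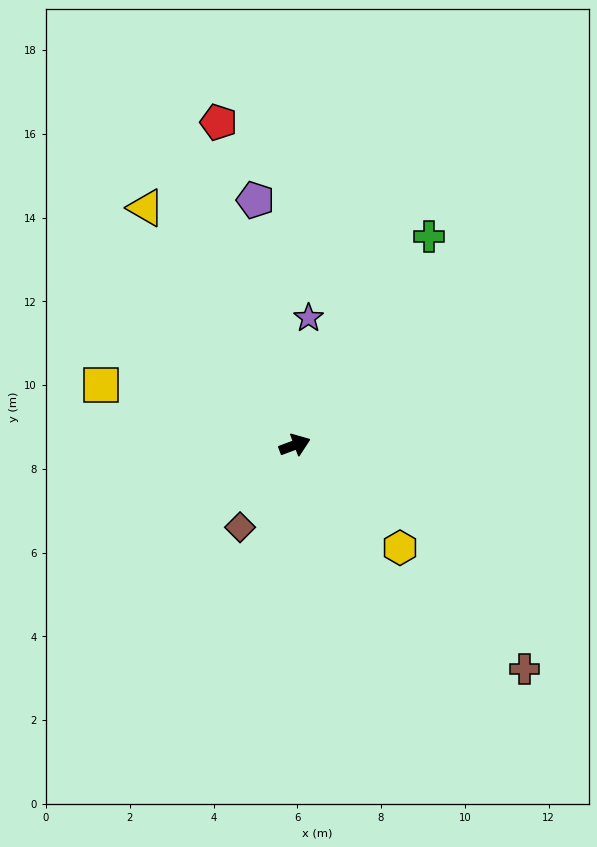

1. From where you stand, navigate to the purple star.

turn left 63°, forward 3.1 m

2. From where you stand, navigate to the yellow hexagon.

turn right 65°, forward 3.5 m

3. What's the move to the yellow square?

turn left 142°, forward 4.8 m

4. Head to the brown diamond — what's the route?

turn right 144°, forward 2.4 m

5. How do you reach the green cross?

turn left 37°, forward 5.9 m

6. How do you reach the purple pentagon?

turn left 79°, forward 5.9 m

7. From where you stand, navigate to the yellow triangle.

turn left 102°, forward 6.7 m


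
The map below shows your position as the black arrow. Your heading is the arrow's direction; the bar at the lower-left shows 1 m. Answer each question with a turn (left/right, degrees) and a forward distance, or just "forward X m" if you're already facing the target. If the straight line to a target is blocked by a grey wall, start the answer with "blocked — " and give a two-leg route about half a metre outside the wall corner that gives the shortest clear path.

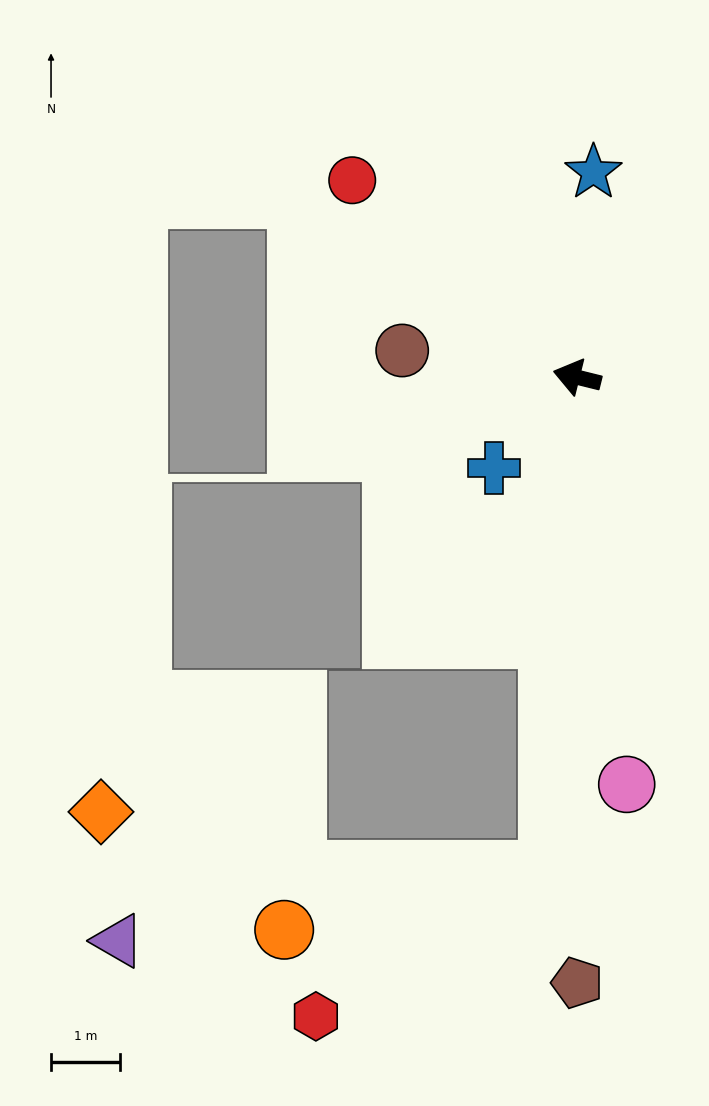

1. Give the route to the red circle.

turn right 27°, forward 4.3 m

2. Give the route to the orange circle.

blocked — turn left 101°, forward 7.2 m, then turn right 74°, forward 3.9 m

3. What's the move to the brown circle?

turn left 5°, forward 2.6 m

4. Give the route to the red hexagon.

blocked — turn left 101°, forward 7.2 m, then turn right 55°, forward 4.0 m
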